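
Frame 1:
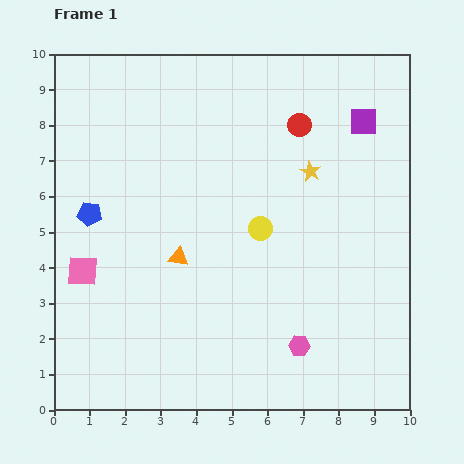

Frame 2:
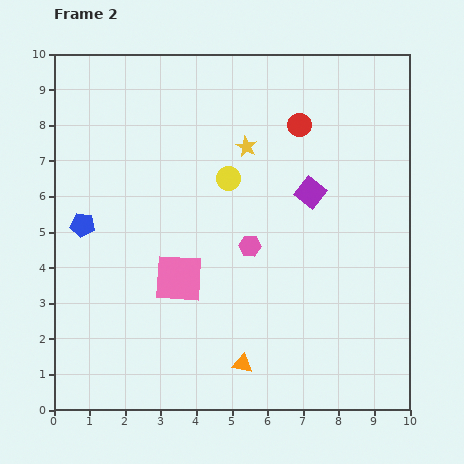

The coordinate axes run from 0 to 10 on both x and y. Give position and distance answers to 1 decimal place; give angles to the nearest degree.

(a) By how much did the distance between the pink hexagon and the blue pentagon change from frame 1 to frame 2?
-2.3

Distance in frame 1: 7.0. Distance in frame 2: 4.7.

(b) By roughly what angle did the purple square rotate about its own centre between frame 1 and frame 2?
37° clockwise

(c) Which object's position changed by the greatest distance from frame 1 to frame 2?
the orange triangle

(moved 3.5; next 3.1)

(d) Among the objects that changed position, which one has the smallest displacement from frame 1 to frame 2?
the blue pentagon

(moved 0.4)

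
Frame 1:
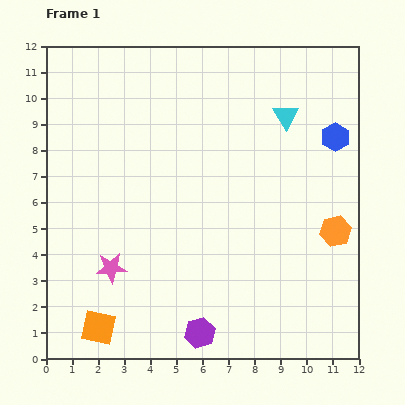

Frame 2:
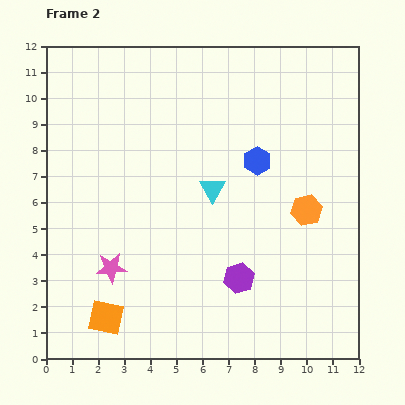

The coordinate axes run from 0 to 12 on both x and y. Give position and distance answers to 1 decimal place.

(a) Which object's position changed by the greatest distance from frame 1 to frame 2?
the cyan triangle

(moved 4.0; next 3.1)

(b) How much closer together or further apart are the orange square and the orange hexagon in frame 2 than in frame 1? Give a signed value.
-1.1

Distance in frame 1: 9.8. Distance in frame 2: 8.7.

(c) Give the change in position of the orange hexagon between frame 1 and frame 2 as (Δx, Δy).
(-1.1, 0.8)

The orange hexagon was at (11.1, 4.9) in frame 1 and (10.0, 5.7) in frame 2.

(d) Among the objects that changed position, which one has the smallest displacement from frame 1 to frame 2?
the orange square

(moved 0.5)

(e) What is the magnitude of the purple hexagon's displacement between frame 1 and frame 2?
2.6

The purple hexagon moved from (5.9, 1.0) to (7.4, 3.1), a distance of √(1.5² + 2.1²) ≈ 2.6.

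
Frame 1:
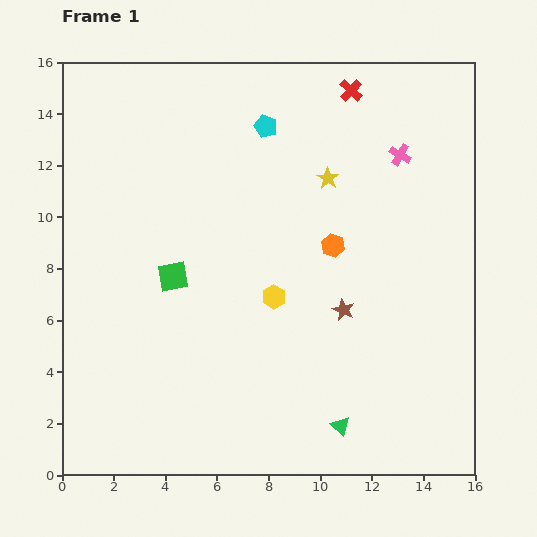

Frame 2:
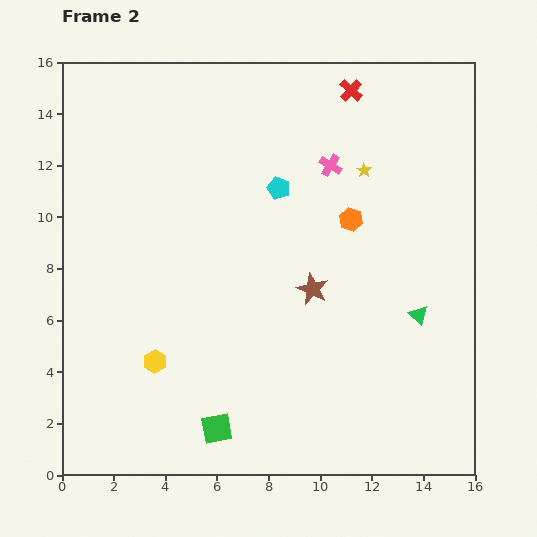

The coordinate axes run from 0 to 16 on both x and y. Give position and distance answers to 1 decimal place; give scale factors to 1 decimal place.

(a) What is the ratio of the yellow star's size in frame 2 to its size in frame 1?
0.7×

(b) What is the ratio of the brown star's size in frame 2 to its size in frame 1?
1.4×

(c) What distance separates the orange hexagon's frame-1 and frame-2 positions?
1.2

The orange hexagon moved from (10.5, 8.9) to (11.2, 9.9), a distance of √(0.7² + 1.0²) ≈ 1.2.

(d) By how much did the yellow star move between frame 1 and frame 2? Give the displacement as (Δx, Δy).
(1.4, 0.3)

The yellow star was at (10.3, 11.5) in frame 1 and (11.7, 11.8) in frame 2.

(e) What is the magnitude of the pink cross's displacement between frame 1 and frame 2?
2.7

The pink cross moved from (13.1, 12.4) to (10.4, 12.0), a distance of √(2.7² + 0.4²) ≈ 2.7.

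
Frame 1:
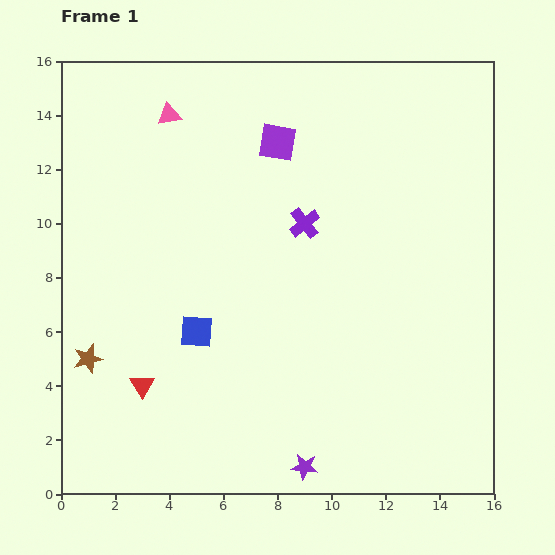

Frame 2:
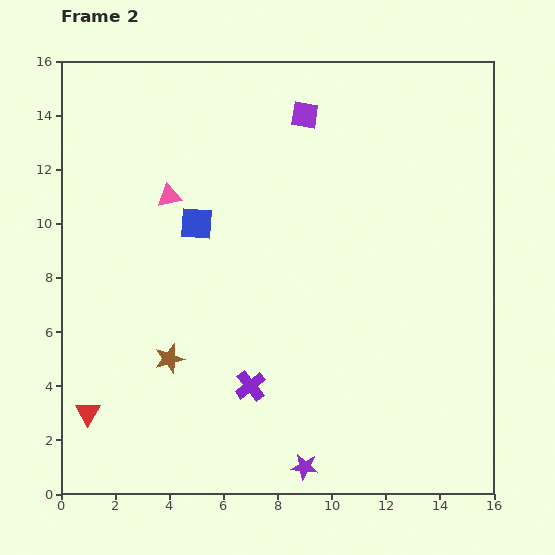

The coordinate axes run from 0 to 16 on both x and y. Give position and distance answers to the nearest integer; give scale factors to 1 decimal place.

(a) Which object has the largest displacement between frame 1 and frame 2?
the purple cross

(moved 6; next 4)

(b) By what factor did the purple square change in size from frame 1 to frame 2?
0.7×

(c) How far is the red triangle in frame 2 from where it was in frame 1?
2

The red triangle moved from (3, 4) to (1, 3), a distance of √(2² + 1²) ≈ 2.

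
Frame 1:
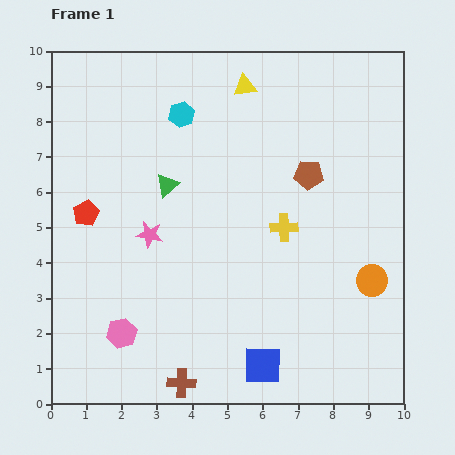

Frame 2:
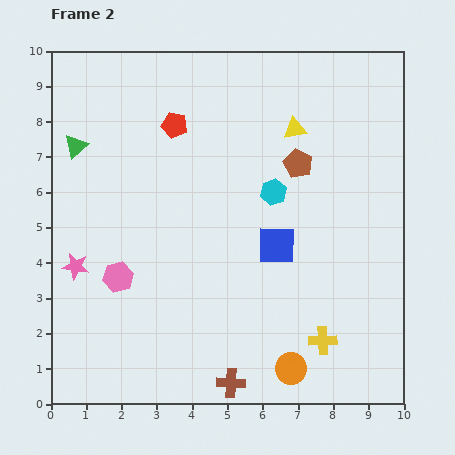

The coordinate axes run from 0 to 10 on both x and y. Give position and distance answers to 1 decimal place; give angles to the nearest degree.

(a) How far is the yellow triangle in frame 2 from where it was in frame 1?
1.8

The yellow triangle moved from (5.5, 9.0) to (6.9, 7.8), a distance of √(1.4² + 1.2²) ≈ 1.8.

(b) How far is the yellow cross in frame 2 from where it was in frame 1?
3.4

The yellow cross moved from (6.6, 5.0) to (7.7, 1.8), a distance of √(1.1² + 3.2²) ≈ 3.4.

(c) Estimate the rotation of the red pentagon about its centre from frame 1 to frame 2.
31° counter-clockwise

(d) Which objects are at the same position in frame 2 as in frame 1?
none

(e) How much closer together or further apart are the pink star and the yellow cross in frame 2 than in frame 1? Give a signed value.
+3.5

Distance in frame 1: 3.8. Distance in frame 2: 7.3.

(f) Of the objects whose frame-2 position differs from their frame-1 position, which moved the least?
the brown pentagon

(moved 0.4)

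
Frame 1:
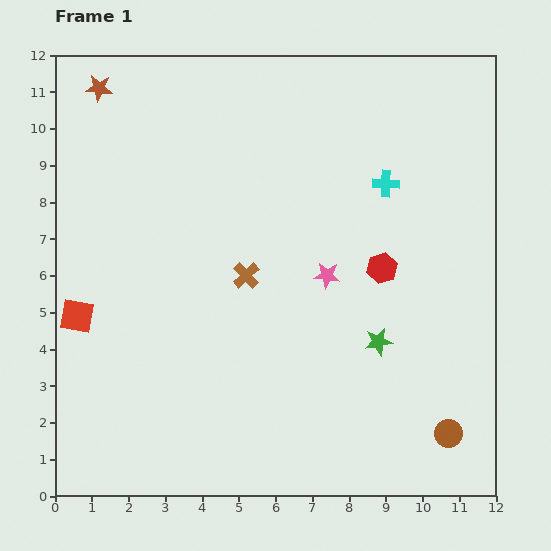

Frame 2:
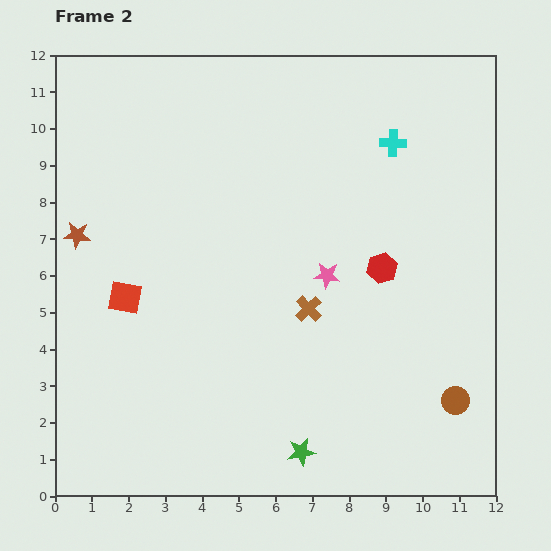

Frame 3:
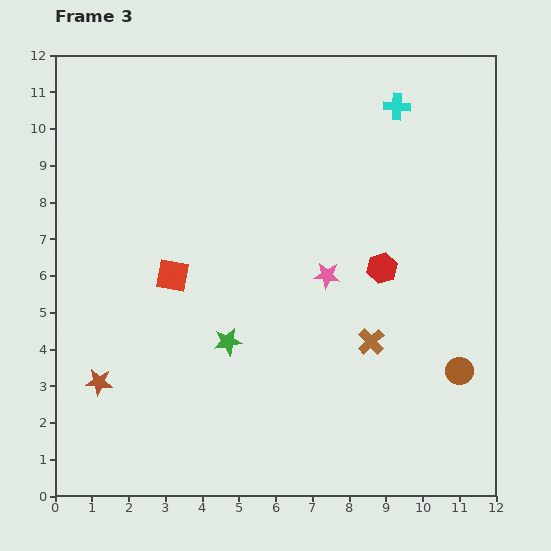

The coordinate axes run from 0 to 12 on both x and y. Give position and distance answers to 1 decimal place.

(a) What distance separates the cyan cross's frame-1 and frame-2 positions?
1.1

The cyan cross moved from (9.0, 8.5) to (9.2, 9.6), a distance of √(0.2² + 1.1²) ≈ 1.1.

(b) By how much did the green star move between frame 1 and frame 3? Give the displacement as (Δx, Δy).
(-4.1, 0.0)

The green star was at (8.8, 4.2) in frame 1 and (4.7, 4.2) in frame 3.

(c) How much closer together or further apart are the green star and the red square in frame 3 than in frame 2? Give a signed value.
-4.1

Distance in frame 2: 6.4. Distance in frame 3: 2.3.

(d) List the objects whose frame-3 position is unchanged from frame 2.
the pink star, the red hexagon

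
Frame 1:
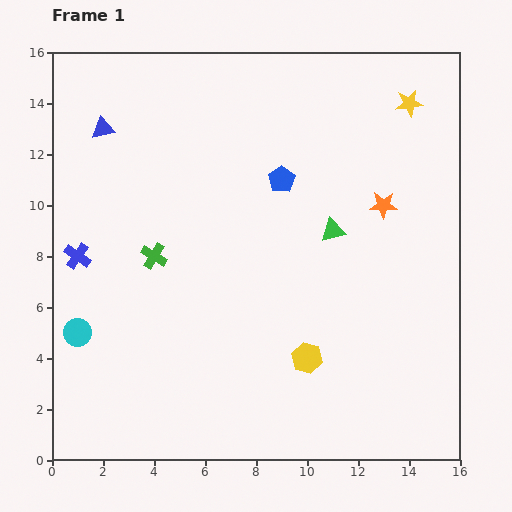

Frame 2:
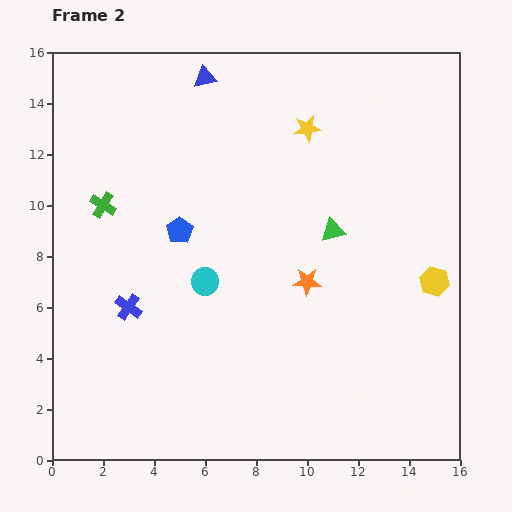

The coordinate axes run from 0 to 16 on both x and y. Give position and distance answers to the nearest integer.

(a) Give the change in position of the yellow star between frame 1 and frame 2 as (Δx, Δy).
(-4, -1)

The yellow star was at (14, 14) in frame 1 and (10, 13) in frame 2.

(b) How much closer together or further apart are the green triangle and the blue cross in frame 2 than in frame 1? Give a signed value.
-1

Distance in frame 1: 10. Distance in frame 2: 9.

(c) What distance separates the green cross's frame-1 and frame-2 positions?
3

The green cross moved from (4, 8) to (2, 10), a distance of √(2² + 2²) ≈ 3.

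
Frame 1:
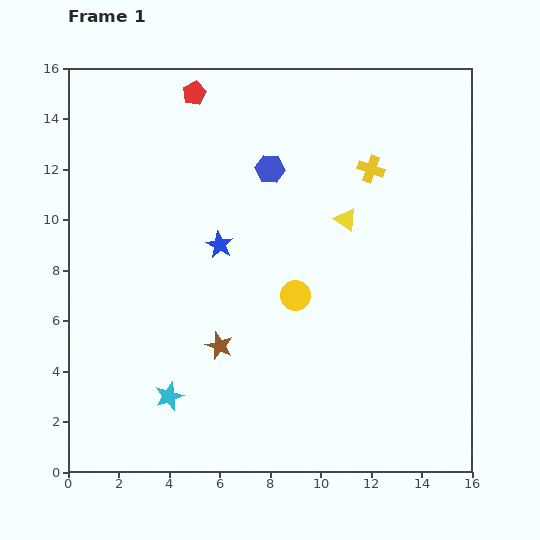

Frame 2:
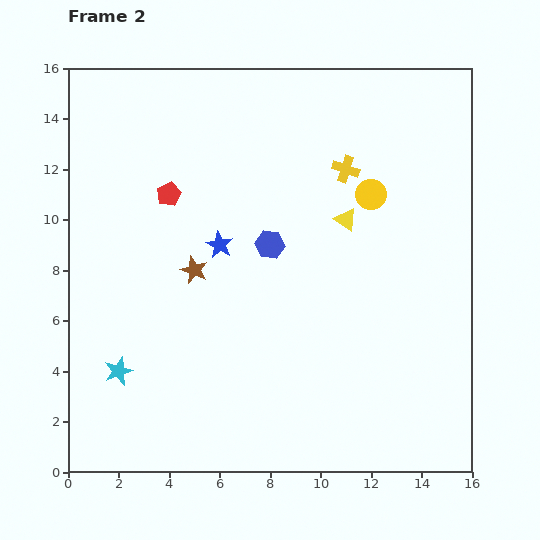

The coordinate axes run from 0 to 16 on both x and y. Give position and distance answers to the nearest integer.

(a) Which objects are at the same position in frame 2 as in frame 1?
the blue star, the yellow triangle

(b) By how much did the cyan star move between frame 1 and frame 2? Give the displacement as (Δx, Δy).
(-2, 1)

The cyan star was at (4, 3) in frame 1 and (2, 4) in frame 2.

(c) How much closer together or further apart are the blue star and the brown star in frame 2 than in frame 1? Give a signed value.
-3

Distance in frame 1: 4. Distance in frame 2: 1.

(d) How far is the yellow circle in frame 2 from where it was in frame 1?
5

The yellow circle moved from (9, 7) to (12, 11), a distance of √(3² + 4²) ≈ 5.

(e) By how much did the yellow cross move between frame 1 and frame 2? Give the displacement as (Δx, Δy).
(-1, 0)

The yellow cross was at (12, 12) in frame 1 and (11, 12) in frame 2.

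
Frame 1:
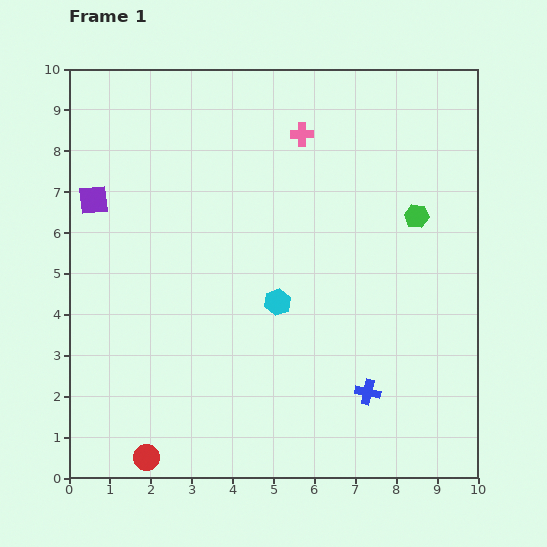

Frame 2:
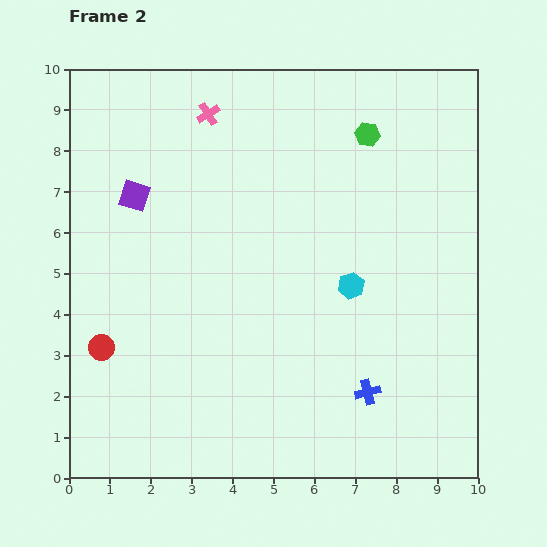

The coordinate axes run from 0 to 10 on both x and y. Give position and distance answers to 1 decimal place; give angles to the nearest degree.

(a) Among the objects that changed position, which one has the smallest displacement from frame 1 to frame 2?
the purple square

(moved 1.0)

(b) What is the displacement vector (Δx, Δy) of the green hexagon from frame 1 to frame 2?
(-1.2, 2.0)

The green hexagon was at (8.5, 6.4) in frame 1 and (7.3, 8.4) in frame 2.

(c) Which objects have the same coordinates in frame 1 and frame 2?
the blue cross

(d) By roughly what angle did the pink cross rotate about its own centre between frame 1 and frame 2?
31° counter-clockwise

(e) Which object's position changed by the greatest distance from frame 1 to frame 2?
the red circle

(moved 2.9; next 2.4)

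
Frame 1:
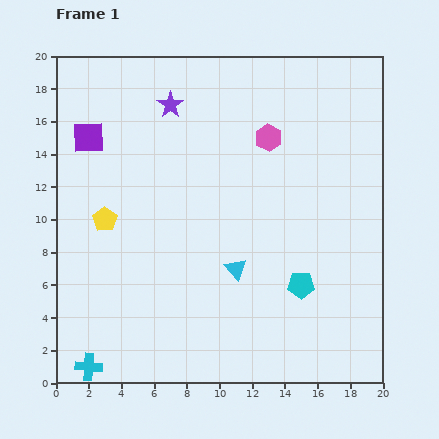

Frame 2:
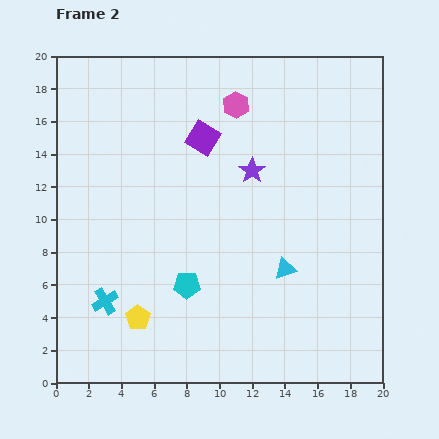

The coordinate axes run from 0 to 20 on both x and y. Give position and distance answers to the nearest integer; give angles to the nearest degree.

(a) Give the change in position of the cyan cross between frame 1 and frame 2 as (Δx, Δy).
(1, 4)

The cyan cross was at (2, 1) in frame 1 and (3, 5) in frame 2.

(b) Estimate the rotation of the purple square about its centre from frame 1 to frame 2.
33° clockwise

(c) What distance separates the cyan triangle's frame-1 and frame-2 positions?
3

The cyan triangle moved from (11, 7) to (14, 7), a distance of √(3² + 0²) ≈ 3.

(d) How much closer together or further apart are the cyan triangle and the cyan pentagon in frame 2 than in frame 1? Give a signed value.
+2

Distance in frame 1: 4. Distance in frame 2: 6.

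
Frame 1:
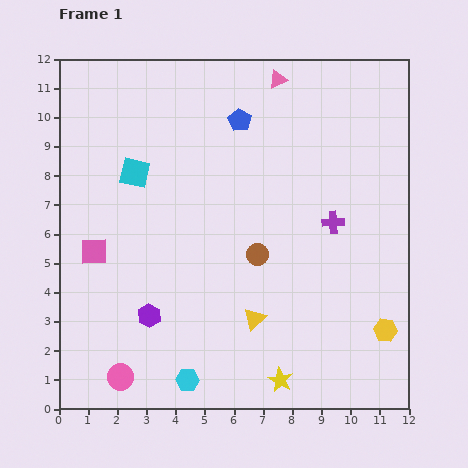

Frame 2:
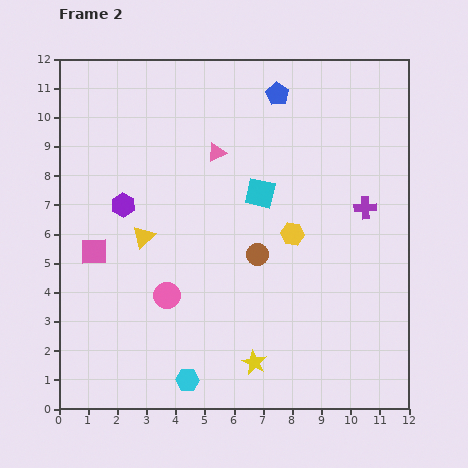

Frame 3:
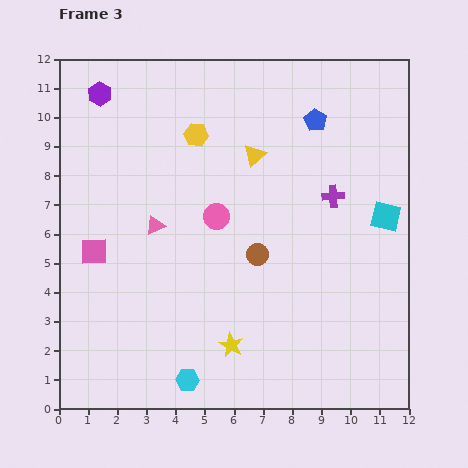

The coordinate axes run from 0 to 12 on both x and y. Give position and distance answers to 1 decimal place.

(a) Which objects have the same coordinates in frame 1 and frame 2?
the cyan hexagon, the brown circle, the pink square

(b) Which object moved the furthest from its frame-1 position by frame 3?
the yellow hexagon

(moved 9.3; next 8.7)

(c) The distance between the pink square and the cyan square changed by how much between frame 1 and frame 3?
+7.1

Distance in frame 1: 3.0. Distance in frame 3: 10.1.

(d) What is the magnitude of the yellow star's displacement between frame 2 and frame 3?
1.0

The yellow star moved from (6.7, 1.6) to (5.9, 2.2), a distance of √(0.8² + 0.6²) ≈ 1.0.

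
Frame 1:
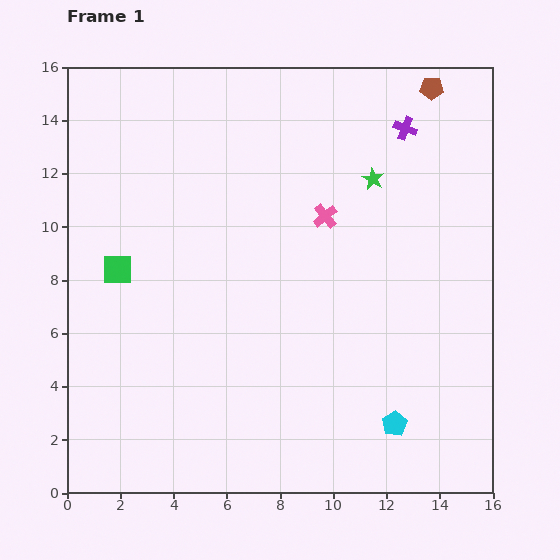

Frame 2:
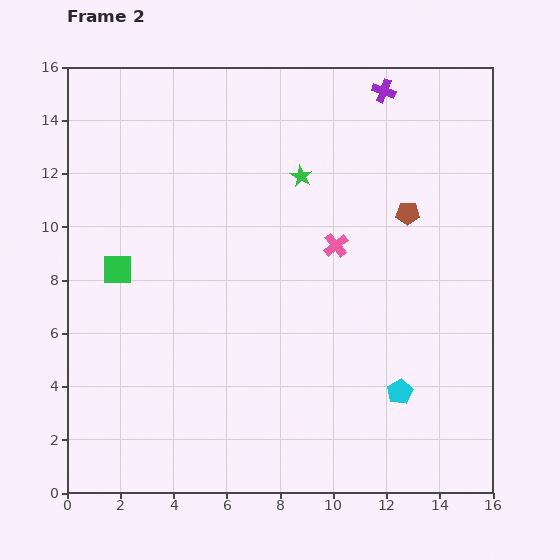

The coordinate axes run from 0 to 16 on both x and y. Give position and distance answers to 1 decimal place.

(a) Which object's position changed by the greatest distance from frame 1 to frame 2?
the brown pentagon

(moved 4.8; next 2.7)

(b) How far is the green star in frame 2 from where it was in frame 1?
2.7

The green star moved from (11.5, 11.8) to (8.8, 11.9), a distance of √(2.7² + 0.1²) ≈ 2.7.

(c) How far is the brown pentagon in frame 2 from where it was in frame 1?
4.8

The brown pentagon moved from (13.7, 15.2) to (12.8, 10.5), a distance of √(0.9² + 4.7²) ≈ 4.8.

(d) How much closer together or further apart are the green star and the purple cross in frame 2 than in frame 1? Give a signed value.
+2.3

Distance in frame 1: 2.2. Distance in frame 2: 4.5.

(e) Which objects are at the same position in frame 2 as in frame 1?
the green square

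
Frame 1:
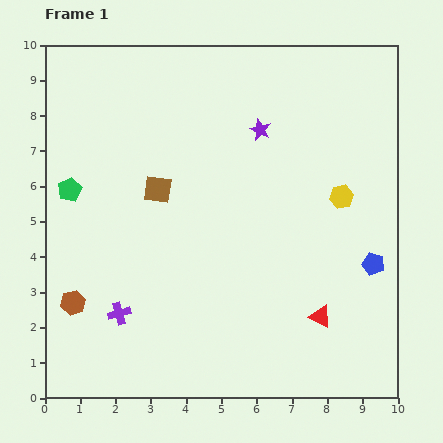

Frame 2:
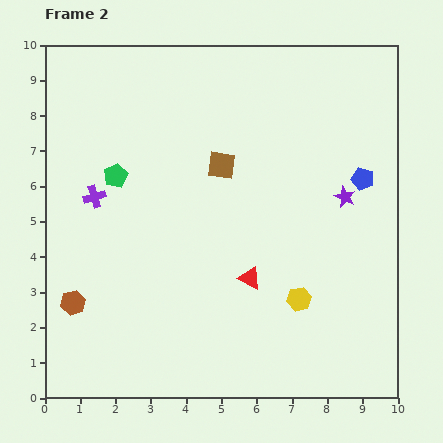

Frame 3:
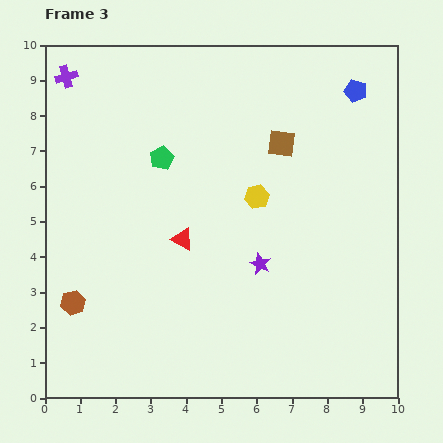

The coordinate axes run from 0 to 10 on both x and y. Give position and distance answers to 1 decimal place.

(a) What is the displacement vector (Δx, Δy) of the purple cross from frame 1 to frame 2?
(-0.7, 3.3)

The purple cross was at (2.1, 2.4) in frame 1 and (1.4, 5.7) in frame 2.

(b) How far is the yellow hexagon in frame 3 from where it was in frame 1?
2.4

The yellow hexagon moved from (8.4, 5.7) to (6.0, 5.7), a distance of √(2.4² + 0.0²) ≈ 2.4.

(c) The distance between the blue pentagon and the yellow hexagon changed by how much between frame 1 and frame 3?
+2.0

Distance in frame 1: 2.1. Distance in frame 3: 4.1.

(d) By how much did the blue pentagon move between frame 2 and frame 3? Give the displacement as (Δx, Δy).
(-0.2, 2.5)

The blue pentagon was at (9.0, 6.2) in frame 2 and (8.8, 8.7) in frame 3.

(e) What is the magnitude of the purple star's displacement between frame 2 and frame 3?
3.1

The purple star moved from (8.5, 5.7) to (6.1, 3.8), a distance of √(2.4² + 1.9²) ≈ 3.1.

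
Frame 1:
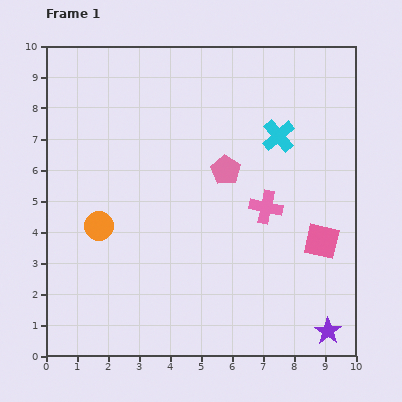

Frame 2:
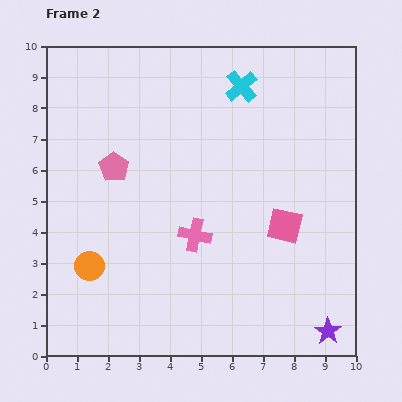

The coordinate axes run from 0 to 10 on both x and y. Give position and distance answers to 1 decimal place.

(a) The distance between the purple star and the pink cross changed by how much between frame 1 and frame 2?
+0.8

Distance in frame 1: 4.5. Distance in frame 2: 5.3.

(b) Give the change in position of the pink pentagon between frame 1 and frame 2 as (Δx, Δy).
(-3.6, 0.1)

The pink pentagon was at (5.8, 6.0) in frame 1 and (2.2, 6.1) in frame 2.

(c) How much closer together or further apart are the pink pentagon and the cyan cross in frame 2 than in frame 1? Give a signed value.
+2.9

Distance in frame 1: 2.0. Distance in frame 2: 4.9.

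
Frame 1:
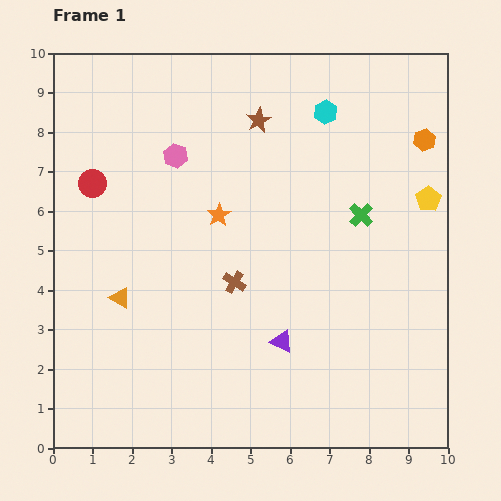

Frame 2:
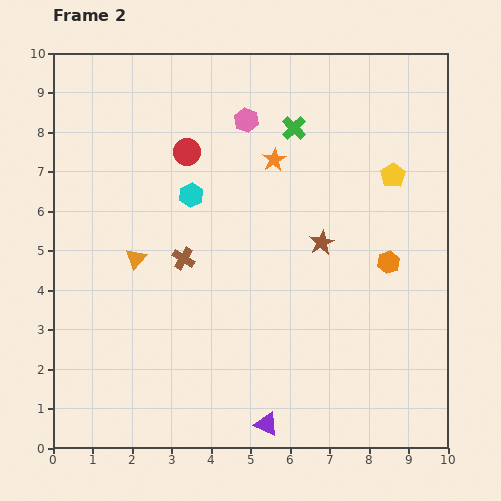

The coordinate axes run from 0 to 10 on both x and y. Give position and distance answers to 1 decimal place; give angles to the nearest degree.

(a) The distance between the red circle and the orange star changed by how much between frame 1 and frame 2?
-1.1

Distance in frame 1: 3.3. Distance in frame 2: 2.2.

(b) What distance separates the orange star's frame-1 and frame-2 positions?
2.0

The orange star moved from (4.2, 5.9) to (5.6, 7.3), a distance of √(1.4² + 1.4²) ≈ 2.0.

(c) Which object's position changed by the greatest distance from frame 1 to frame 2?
the cyan hexagon

(moved 4.0; next 3.5)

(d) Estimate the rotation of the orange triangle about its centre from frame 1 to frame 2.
43° clockwise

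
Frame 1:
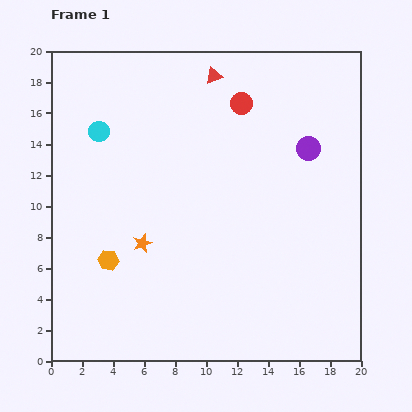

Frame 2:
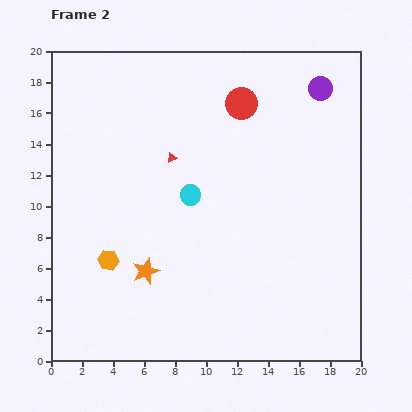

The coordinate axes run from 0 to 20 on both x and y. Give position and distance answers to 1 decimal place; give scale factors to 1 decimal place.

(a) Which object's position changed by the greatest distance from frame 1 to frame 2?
the cyan circle

(moved 7.2; next 5.9)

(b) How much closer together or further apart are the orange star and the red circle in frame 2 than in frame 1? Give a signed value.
+1.5

Distance in frame 1: 11.0. Distance in frame 2: 12.5.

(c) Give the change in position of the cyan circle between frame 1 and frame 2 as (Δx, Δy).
(5.9, -4.1)

The cyan circle was at (3.1, 14.8) in frame 1 and (9.0, 10.7) in frame 2.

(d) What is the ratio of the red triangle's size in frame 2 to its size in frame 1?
0.6×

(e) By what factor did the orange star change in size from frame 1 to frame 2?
1.4×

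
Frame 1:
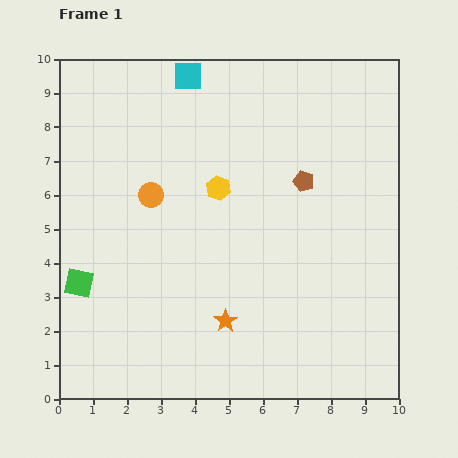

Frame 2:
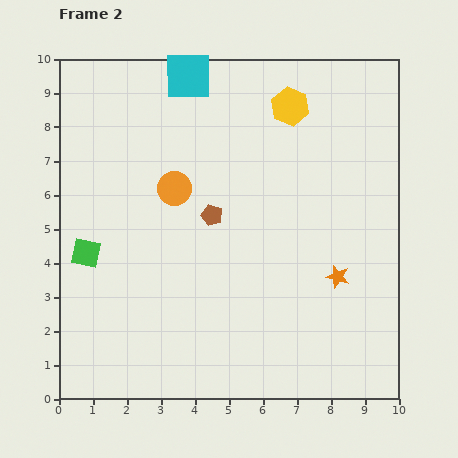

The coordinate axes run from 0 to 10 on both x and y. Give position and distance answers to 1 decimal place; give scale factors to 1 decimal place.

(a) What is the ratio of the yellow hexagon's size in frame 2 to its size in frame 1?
1.5×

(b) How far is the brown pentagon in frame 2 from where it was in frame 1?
2.9

The brown pentagon moved from (7.2, 6.4) to (4.5, 5.4), a distance of √(2.7² + 1.0²) ≈ 2.9.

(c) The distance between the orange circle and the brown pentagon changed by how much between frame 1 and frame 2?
-3.1

Distance in frame 1: 4.5. Distance in frame 2: 1.4.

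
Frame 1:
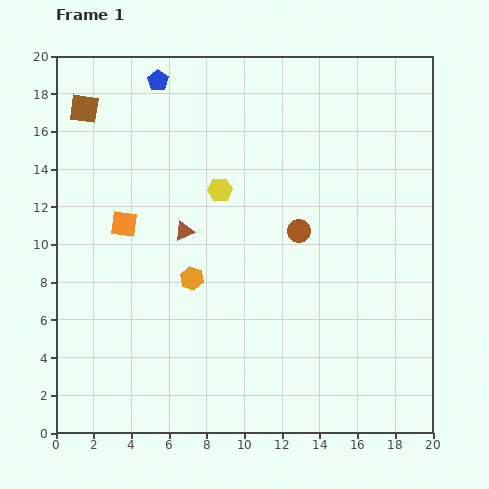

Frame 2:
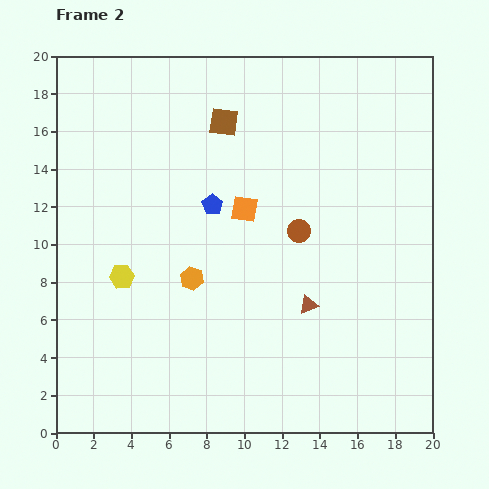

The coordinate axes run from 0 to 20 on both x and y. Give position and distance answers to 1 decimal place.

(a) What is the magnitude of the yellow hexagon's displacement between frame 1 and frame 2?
6.9

The yellow hexagon moved from (8.7, 12.9) to (3.5, 8.3), a distance of √(5.2² + 4.6²) ≈ 6.9.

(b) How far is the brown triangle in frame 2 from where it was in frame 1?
7.7

The brown triangle moved from (6.8, 10.7) to (13.4, 6.8), a distance of √(6.6² + 3.9²) ≈ 7.7.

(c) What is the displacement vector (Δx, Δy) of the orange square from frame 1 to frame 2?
(6.4, 0.8)

The orange square was at (3.6, 11.1) in frame 1 and (10.0, 11.9) in frame 2.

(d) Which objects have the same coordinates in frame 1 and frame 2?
the brown circle, the orange hexagon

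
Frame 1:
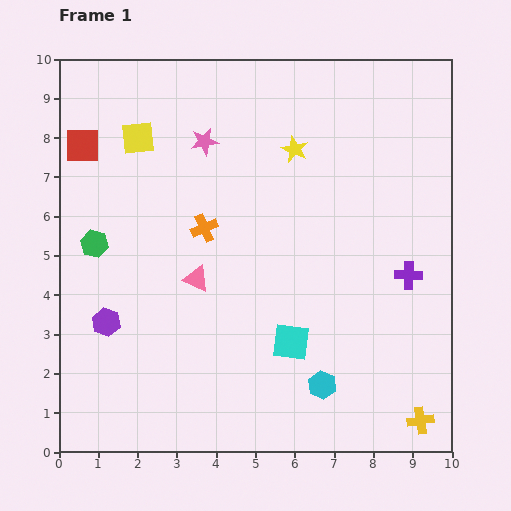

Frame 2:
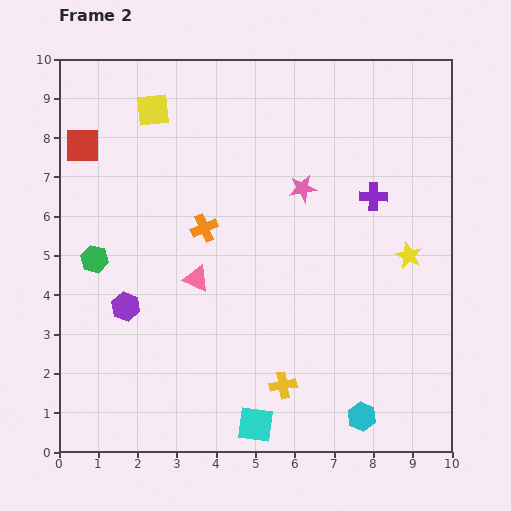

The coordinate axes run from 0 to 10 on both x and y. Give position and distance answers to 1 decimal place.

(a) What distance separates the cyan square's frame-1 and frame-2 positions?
2.3

The cyan square moved from (5.9, 2.8) to (5.0, 0.7), a distance of √(0.9² + 2.1²) ≈ 2.3.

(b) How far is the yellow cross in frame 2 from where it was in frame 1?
3.6

The yellow cross moved from (9.2, 0.8) to (5.7, 1.7), a distance of √(3.5² + 0.9²) ≈ 3.6.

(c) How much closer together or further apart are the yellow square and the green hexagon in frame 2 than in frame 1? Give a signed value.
+1.2

Distance in frame 1: 2.9. Distance in frame 2: 4.1.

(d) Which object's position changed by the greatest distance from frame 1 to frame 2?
the yellow star

(moved 4.0; next 3.6)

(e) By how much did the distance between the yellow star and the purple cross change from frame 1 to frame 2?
-2.6

Distance in frame 1: 4.3. Distance in frame 2: 1.7.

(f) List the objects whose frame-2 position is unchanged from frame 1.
the orange cross, the red square, the pink triangle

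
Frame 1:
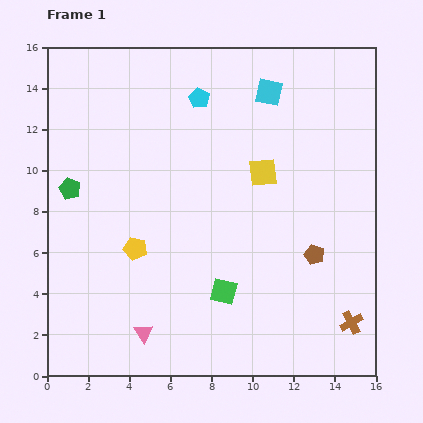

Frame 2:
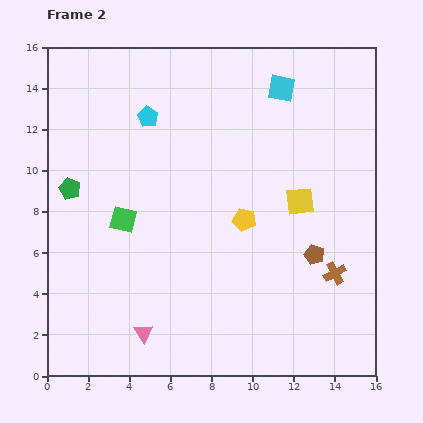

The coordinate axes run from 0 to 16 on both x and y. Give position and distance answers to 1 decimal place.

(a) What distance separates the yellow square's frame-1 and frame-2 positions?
2.3

The yellow square moved from (10.5, 9.9) to (12.3, 8.5), a distance of √(1.8² + 1.4²) ≈ 2.3.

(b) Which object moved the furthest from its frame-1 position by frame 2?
the green square

(moved 6.0; next 5.5)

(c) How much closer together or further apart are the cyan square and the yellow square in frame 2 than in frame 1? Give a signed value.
+1.7

Distance in frame 1: 3.9. Distance in frame 2: 5.6.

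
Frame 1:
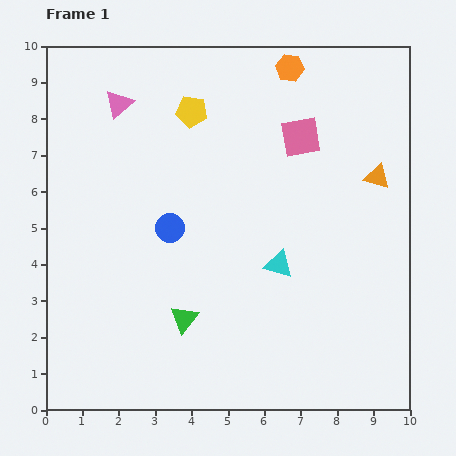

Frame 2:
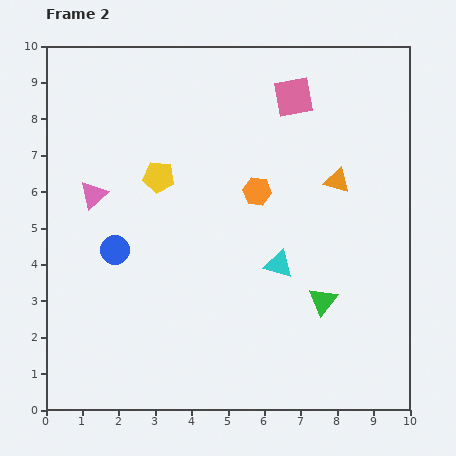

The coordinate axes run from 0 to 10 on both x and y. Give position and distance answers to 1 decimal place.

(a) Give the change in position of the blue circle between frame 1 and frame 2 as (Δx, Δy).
(-1.5, -0.6)

The blue circle was at (3.4, 5.0) in frame 1 and (1.9, 4.4) in frame 2.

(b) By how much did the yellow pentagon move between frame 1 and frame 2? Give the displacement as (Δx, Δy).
(-0.9, -1.8)

The yellow pentagon was at (4.0, 8.2) in frame 1 and (3.1, 6.4) in frame 2.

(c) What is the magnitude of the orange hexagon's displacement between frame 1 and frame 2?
3.5

The orange hexagon moved from (6.7, 9.4) to (5.8, 6.0), a distance of √(0.9² + 3.4²) ≈ 3.5.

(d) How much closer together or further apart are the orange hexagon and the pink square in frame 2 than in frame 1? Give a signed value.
+0.9

Distance in frame 1: 1.9. Distance in frame 2: 2.8.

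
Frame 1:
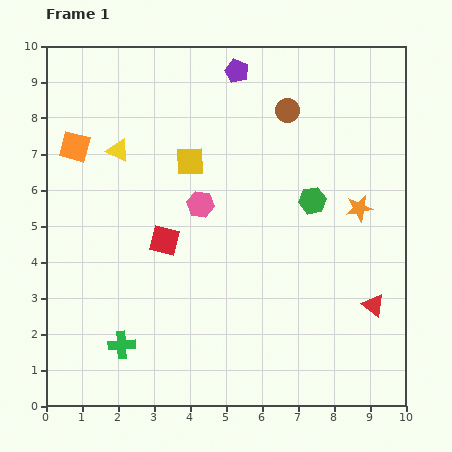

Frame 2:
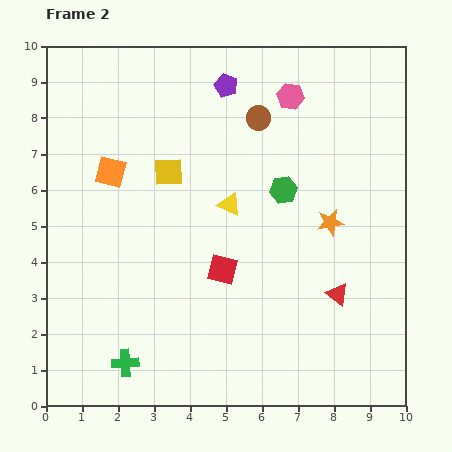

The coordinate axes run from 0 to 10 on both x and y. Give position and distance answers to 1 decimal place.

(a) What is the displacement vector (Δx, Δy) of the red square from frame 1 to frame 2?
(1.6, -0.8)

The red square was at (3.3, 4.6) in frame 1 and (4.9, 3.8) in frame 2.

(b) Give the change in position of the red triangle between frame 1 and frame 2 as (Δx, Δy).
(-1.0, 0.3)

The red triangle was at (9.1, 2.8) in frame 1 and (8.1, 3.1) in frame 2.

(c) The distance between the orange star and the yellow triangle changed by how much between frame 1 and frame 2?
-4.1

Distance in frame 1: 6.9. Distance in frame 2: 2.8.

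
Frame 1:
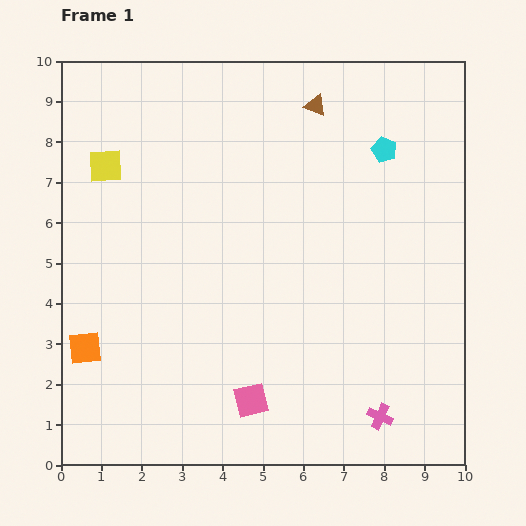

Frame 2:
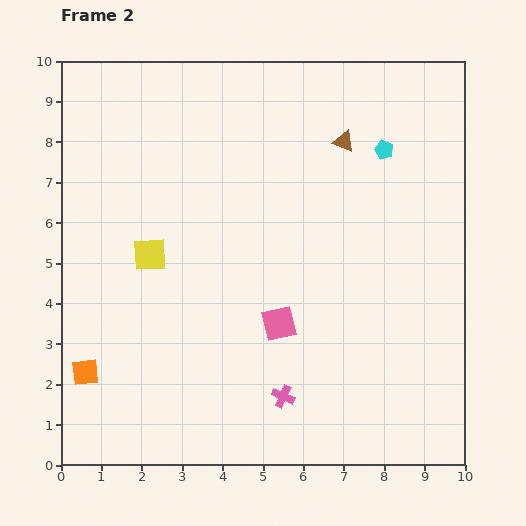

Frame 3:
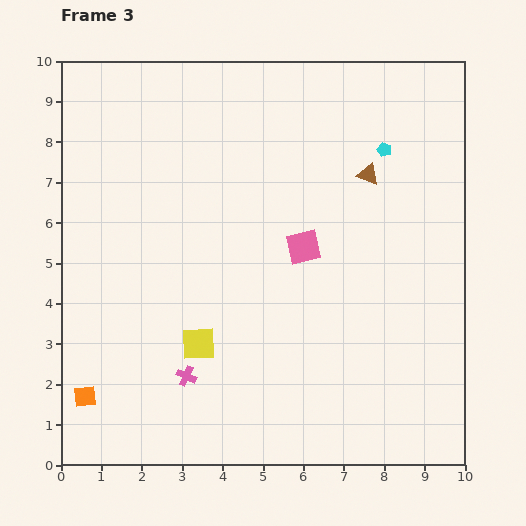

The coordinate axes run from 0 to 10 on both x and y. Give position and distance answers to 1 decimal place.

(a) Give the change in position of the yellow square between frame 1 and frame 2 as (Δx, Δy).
(1.1, -2.2)

The yellow square was at (1.1, 7.4) in frame 1 and (2.2, 5.2) in frame 2.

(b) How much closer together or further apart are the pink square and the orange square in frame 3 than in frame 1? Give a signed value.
+2.2

Distance in frame 1: 4.3. Distance in frame 3: 6.5.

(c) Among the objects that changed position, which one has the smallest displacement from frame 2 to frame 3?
the orange square

(moved 0.6)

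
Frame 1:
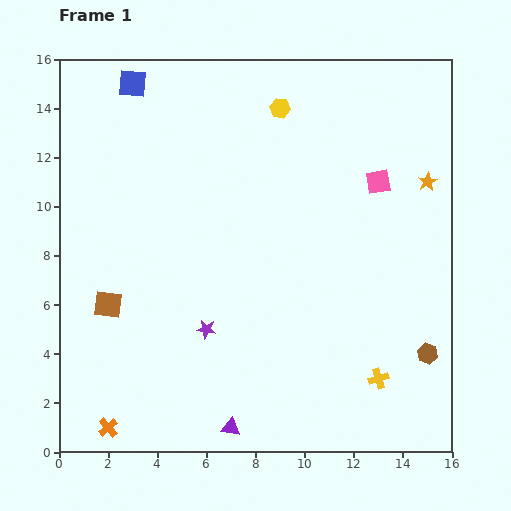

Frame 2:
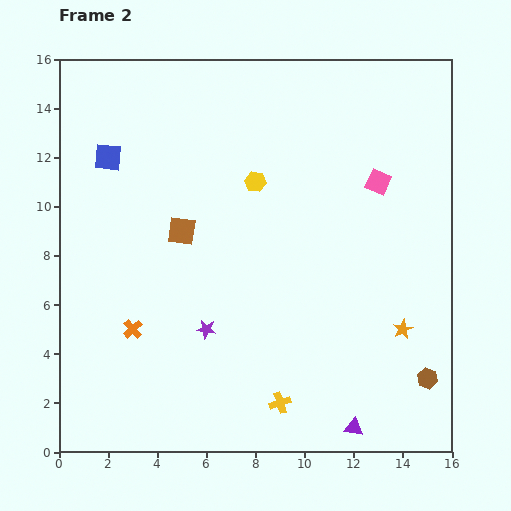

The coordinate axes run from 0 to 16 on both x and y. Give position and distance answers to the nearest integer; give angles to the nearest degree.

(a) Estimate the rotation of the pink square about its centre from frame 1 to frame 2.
34° clockwise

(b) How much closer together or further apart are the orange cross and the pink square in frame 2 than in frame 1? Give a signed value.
-3

Distance in frame 1: 15. Distance in frame 2: 12.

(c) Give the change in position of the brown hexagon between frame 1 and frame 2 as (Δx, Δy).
(0, -1)

The brown hexagon was at (15, 4) in frame 1 and (15, 3) in frame 2.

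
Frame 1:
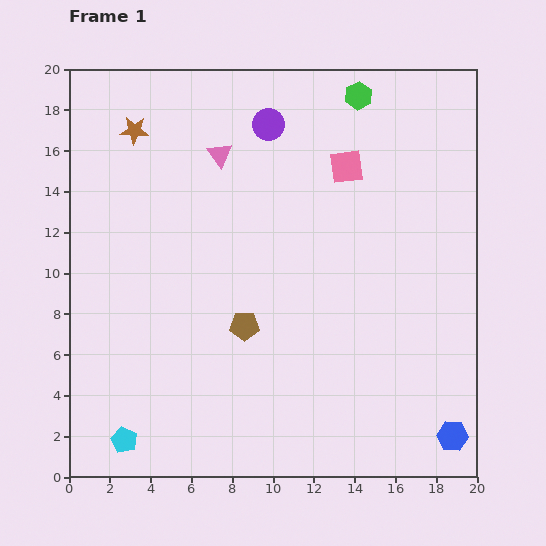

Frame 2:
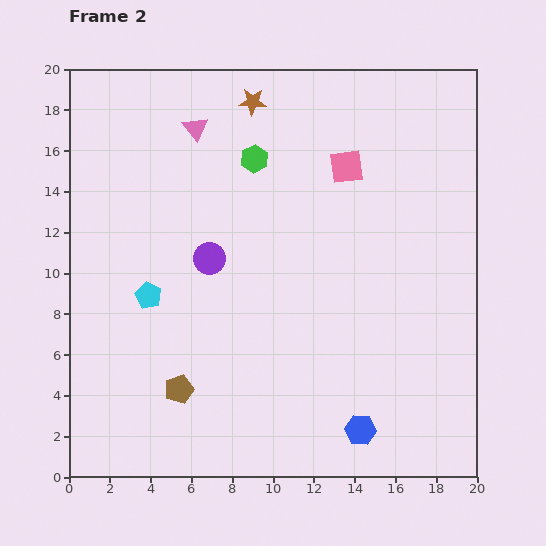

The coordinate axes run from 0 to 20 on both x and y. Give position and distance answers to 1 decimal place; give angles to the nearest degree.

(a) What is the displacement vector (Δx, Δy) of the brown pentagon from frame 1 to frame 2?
(-3.2, -3.1)

The brown pentagon was at (8.6, 7.4) in frame 1 and (5.4, 4.3) in frame 2.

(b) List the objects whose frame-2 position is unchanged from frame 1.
the pink square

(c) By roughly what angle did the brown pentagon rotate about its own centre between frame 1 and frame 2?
19° counter-clockwise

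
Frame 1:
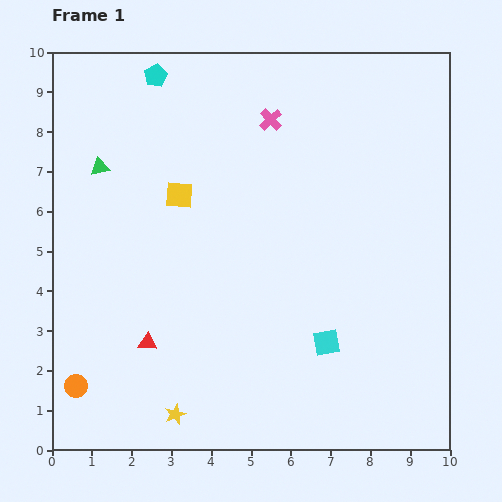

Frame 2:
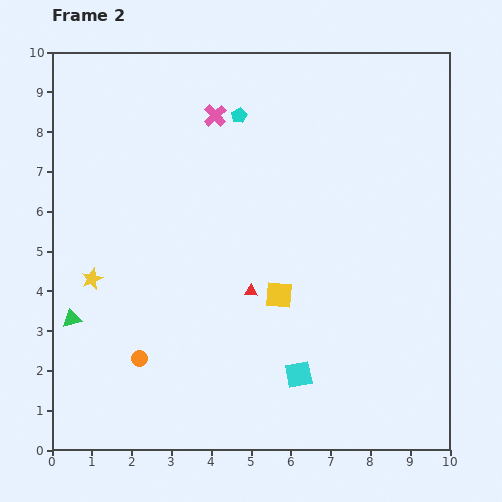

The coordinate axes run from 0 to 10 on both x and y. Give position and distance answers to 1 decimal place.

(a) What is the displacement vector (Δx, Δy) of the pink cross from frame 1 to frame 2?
(-1.4, 0.1)

The pink cross was at (5.5, 8.3) in frame 1 and (4.1, 8.4) in frame 2.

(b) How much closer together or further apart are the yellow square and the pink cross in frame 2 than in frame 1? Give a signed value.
+1.8

Distance in frame 1: 3.0. Distance in frame 2: 4.8.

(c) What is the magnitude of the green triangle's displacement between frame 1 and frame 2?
3.9

The green triangle moved from (1.2, 7.1) to (0.5, 3.3), a distance of √(0.7² + 3.8²) ≈ 3.9.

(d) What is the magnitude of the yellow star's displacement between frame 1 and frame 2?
4.0

The yellow star moved from (3.1, 0.9) to (1.0, 4.3), a distance of √(2.1² + 3.4²) ≈ 4.0.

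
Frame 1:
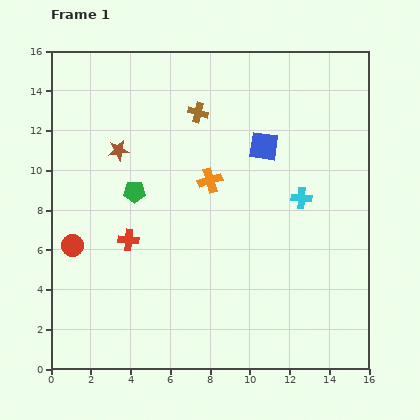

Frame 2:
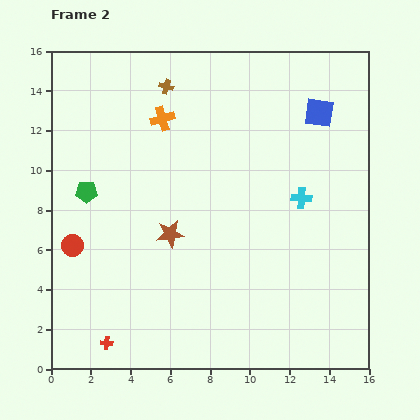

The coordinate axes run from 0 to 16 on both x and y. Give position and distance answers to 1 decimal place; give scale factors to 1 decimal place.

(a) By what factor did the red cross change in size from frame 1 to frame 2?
0.6×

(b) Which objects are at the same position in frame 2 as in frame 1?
the cyan cross, the red circle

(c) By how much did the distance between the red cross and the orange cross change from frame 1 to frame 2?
+6.5

Distance in frame 1: 5.1. Distance in frame 2: 11.6.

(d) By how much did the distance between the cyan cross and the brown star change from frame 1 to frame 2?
-2.7

Distance in frame 1: 9.5. Distance in frame 2: 6.8.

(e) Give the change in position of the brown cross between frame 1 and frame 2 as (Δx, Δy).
(-1.6, 1.3)

The brown cross was at (7.4, 12.9) in frame 1 and (5.8, 14.2) in frame 2.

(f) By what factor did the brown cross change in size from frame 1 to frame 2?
0.7×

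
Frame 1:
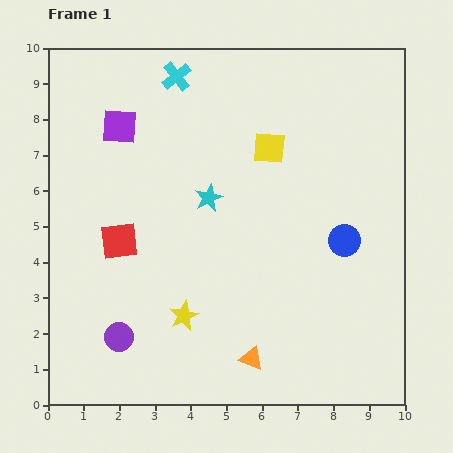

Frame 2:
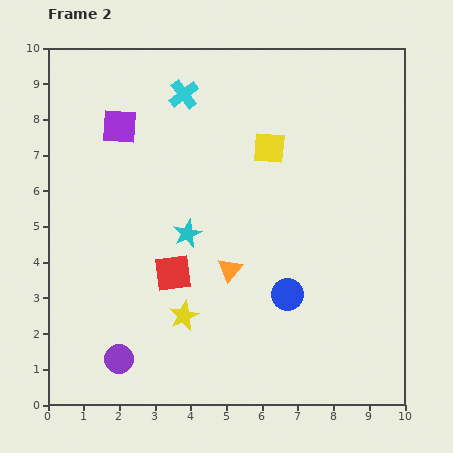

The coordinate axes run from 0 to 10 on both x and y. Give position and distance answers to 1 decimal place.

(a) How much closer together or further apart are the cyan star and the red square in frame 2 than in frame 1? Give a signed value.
-1.6

Distance in frame 1: 2.8. Distance in frame 2: 1.2.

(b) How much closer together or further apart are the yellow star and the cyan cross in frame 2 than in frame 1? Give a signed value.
-0.5

Distance in frame 1: 6.7. Distance in frame 2: 6.2.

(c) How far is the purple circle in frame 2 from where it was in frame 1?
0.6

The purple circle moved from (2.0, 1.9) to (2.0, 1.3), a distance of √(0.0² + 0.6²) ≈ 0.6.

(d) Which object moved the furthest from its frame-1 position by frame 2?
the orange triangle

(moved 2.6; next 2.2)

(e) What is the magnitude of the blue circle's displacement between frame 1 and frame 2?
2.2

The blue circle moved from (8.3, 4.6) to (6.7, 3.1), a distance of √(1.6² + 1.5²) ≈ 2.2.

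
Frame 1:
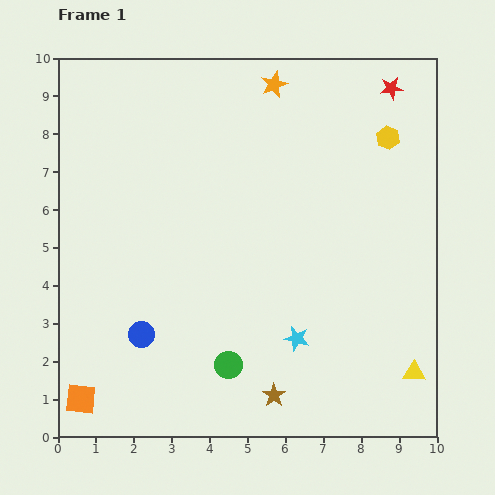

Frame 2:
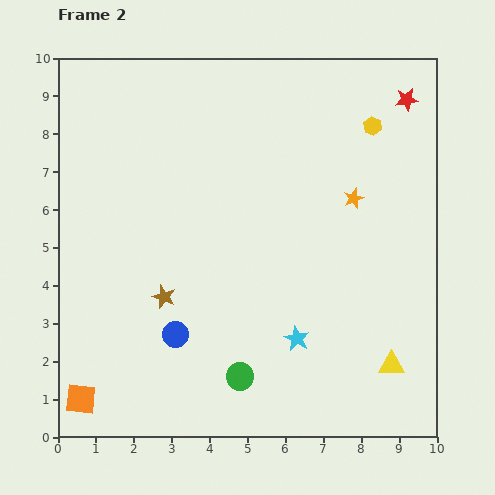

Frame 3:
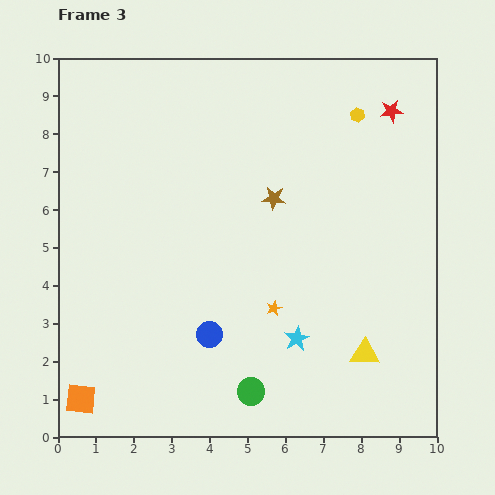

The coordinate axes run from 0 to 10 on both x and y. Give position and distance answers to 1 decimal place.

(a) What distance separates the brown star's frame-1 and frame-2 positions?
3.9

The brown star moved from (5.7, 1.1) to (2.8, 3.7), a distance of √(2.9² + 2.6²) ≈ 3.9.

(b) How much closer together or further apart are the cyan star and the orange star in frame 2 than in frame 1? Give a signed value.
-2.7

Distance in frame 1: 6.7. Distance in frame 2: 4.0.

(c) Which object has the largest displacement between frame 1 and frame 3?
the orange star

(moved 5.9; next 5.2)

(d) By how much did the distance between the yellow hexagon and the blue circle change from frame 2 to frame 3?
-0.6

Distance in frame 2: 7.6. Distance in frame 3: 7.0.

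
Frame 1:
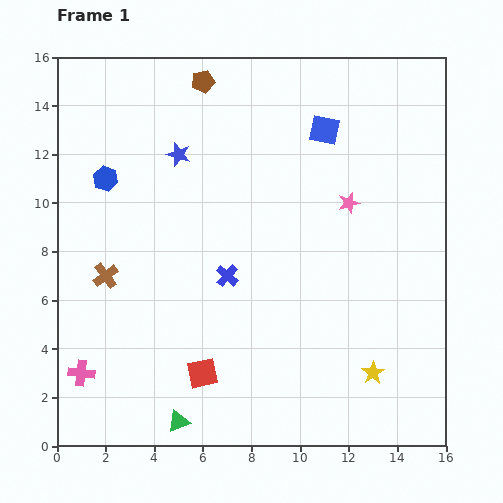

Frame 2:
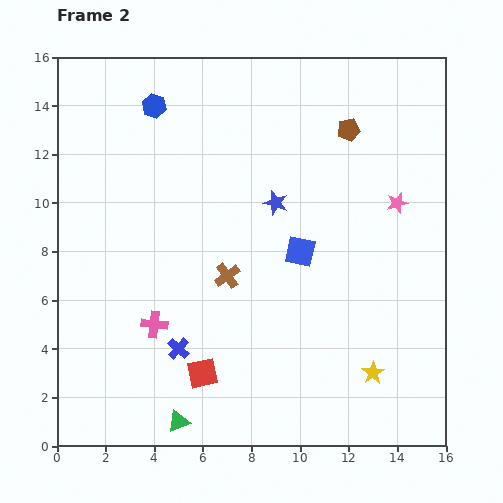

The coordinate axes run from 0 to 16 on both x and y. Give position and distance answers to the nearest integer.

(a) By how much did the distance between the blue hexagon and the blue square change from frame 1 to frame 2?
-1

Distance in frame 1: 9. Distance in frame 2: 8.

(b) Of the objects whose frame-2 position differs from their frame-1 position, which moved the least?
the pink star

(moved 2)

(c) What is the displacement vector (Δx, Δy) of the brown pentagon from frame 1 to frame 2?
(6, -2)

The brown pentagon was at (6, 15) in frame 1 and (12, 13) in frame 2.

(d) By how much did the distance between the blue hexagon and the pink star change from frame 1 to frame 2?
+1

Distance in frame 1: 10. Distance in frame 2: 11.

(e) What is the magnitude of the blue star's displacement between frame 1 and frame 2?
4

The blue star moved from (5, 12) to (9, 10), a distance of √(4² + 2²) ≈ 4.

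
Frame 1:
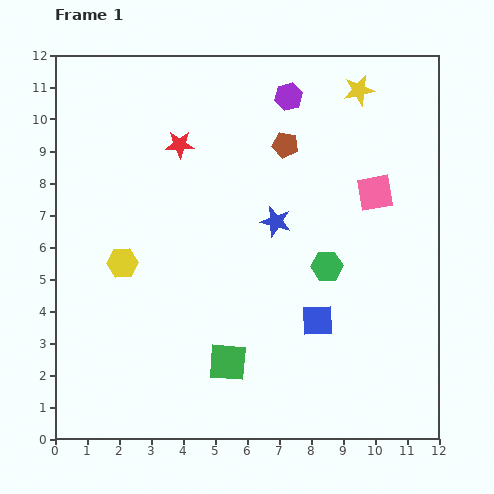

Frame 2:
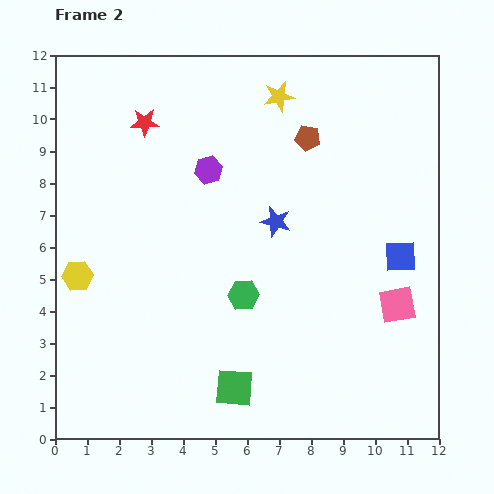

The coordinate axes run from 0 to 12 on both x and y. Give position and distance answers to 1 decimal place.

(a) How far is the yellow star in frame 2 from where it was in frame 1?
2.5

The yellow star moved from (9.5, 10.9) to (7.0, 10.7), a distance of √(2.5² + 0.2²) ≈ 2.5.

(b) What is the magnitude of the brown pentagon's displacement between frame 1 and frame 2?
0.7

The brown pentagon moved from (7.2, 9.2) to (7.9, 9.4), a distance of √(0.7² + 0.2²) ≈ 0.7.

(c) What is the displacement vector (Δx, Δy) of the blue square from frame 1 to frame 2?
(2.6, 2.0)

The blue square was at (8.2, 3.7) in frame 1 and (10.8, 5.7) in frame 2.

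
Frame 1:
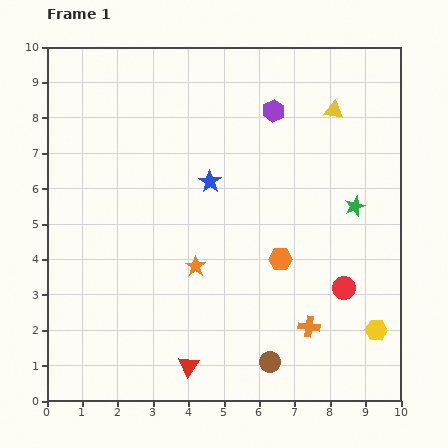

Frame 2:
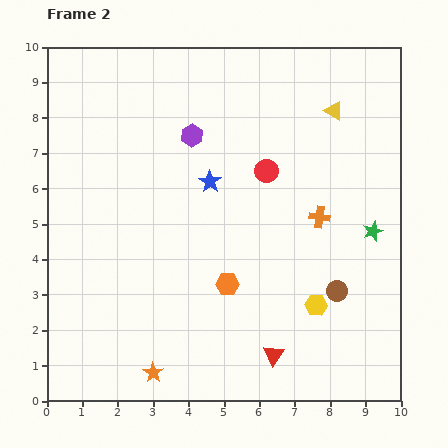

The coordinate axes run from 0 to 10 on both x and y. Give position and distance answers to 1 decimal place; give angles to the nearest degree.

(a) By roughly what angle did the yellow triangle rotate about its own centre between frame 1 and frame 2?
22° clockwise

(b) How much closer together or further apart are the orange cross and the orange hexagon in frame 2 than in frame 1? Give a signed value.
+1.1

Distance in frame 1: 2.1. Distance in frame 2: 3.2.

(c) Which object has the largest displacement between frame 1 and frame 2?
the red circle

(moved 4.0; next 3.2)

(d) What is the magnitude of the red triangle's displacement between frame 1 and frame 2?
2.4

The red triangle moved from (4.0, 1.0) to (6.4, 1.3), a distance of √(2.4² + 0.3²) ≈ 2.4.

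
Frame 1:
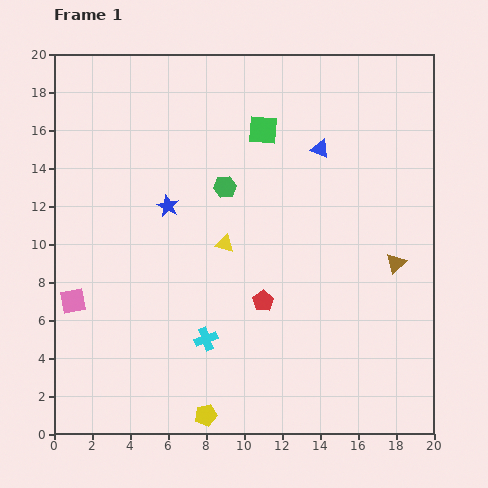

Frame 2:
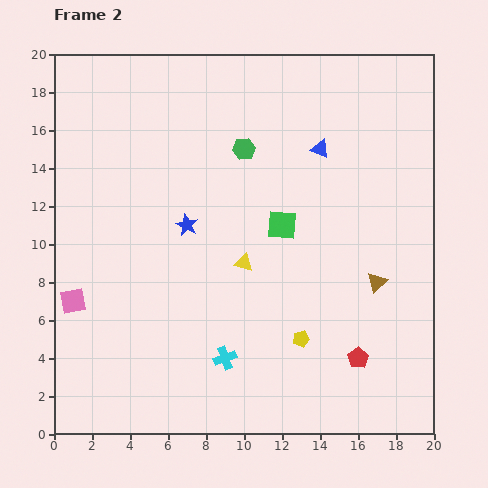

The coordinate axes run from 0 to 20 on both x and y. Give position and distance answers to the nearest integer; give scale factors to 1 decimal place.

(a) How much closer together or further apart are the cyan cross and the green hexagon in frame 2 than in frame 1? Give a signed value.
+3

Distance in frame 1: 8. Distance in frame 2: 11.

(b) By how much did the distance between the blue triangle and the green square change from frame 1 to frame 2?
+1

Distance in frame 1: 3. Distance in frame 2: 4.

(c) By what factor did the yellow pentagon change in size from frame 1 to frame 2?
0.8×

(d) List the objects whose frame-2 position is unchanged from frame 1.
the pink square, the blue triangle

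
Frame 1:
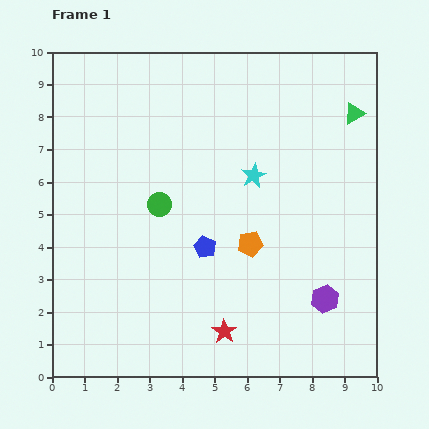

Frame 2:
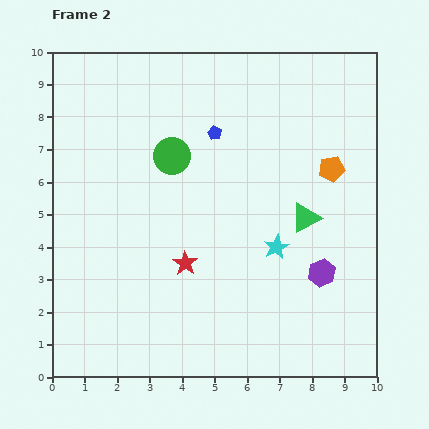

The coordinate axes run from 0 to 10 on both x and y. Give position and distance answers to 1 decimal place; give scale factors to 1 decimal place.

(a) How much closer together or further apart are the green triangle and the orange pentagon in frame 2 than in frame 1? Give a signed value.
-3.4

Distance in frame 1: 5.1. Distance in frame 2: 1.7.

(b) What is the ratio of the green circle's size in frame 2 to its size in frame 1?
1.5×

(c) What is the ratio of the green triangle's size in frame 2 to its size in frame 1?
1.4×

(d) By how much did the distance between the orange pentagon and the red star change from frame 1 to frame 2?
+2.6

Distance in frame 1: 2.8. Distance in frame 2: 5.4.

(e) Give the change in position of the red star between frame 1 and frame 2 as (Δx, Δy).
(-1.2, 2.1)

The red star was at (5.3, 1.4) in frame 1 and (4.1, 3.5) in frame 2.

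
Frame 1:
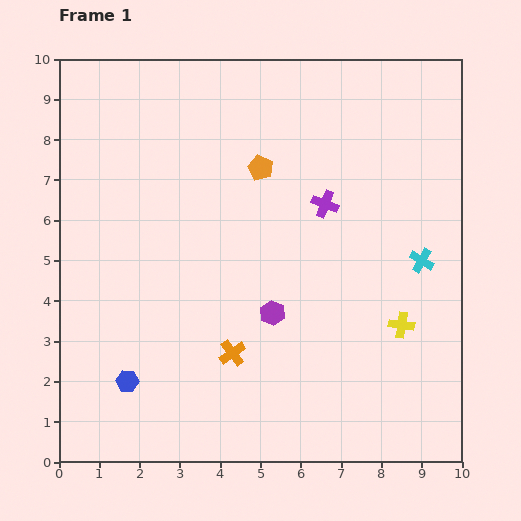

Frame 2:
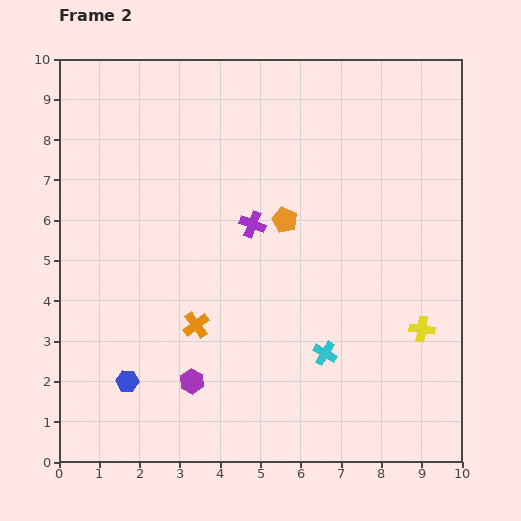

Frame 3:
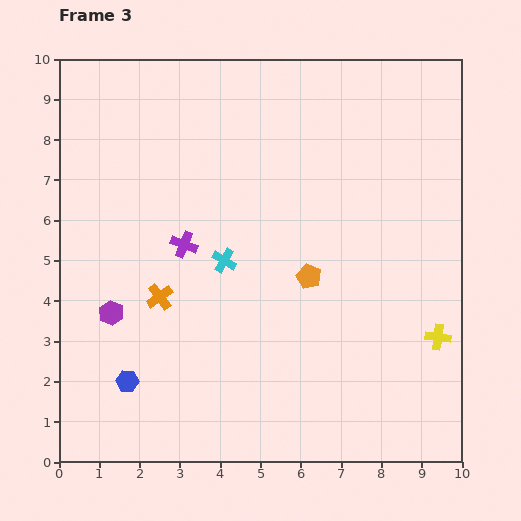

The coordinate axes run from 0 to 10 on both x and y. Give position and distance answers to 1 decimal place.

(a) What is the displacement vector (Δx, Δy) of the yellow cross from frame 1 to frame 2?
(0.5, -0.1)

The yellow cross was at (8.5, 3.4) in frame 1 and (9.0, 3.3) in frame 2.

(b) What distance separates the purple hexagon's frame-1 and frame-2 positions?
2.6

The purple hexagon moved from (5.3, 3.7) to (3.3, 2.0), a distance of √(2.0² + 1.7²) ≈ 2.6.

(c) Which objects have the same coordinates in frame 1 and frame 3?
the blue hexagon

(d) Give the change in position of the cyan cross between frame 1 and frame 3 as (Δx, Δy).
(-4.9, 0.0)

The cyan cross was at (9.0, 5.0) in frame 1 and (4.1, 5.0) in frame 3.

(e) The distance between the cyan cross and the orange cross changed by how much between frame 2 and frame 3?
-1.5

Distance in frame 2: 3.3. Distance in frame 3: 1.8.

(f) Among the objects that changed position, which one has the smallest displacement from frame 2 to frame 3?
the yellow cross

(moved 0.4)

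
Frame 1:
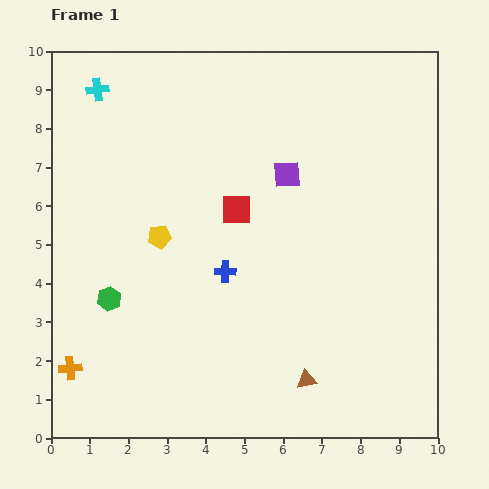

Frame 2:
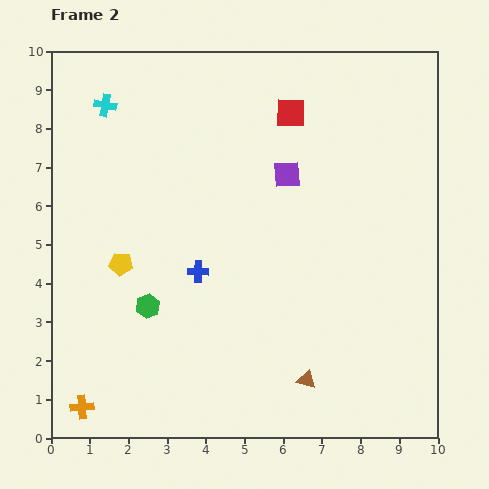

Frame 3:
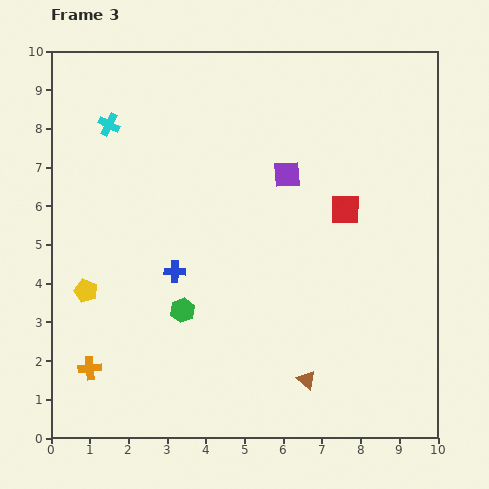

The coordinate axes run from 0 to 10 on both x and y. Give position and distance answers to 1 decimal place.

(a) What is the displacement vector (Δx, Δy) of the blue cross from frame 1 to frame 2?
(-0.7, 0.0)

The blue cross was at (4.5, 4.3) in frame 1 and (3.8, 4.3) in frame 2.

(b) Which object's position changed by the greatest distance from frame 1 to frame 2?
the red square

(moved 2.9; next 1.2)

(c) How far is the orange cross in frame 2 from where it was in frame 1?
1.0

The orange cross moved from (0.5, 1.8) to (0.8, 0.8), a distance of √(0.3² + 1.0²) ≈ 1.0.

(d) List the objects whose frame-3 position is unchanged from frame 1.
the brown triangle, the purple square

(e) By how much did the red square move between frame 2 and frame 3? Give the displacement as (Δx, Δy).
(1.4, -2.5)

The red square was at (6.2, 8.4) in frame 2 and (7.6, 5.9) in frame 3.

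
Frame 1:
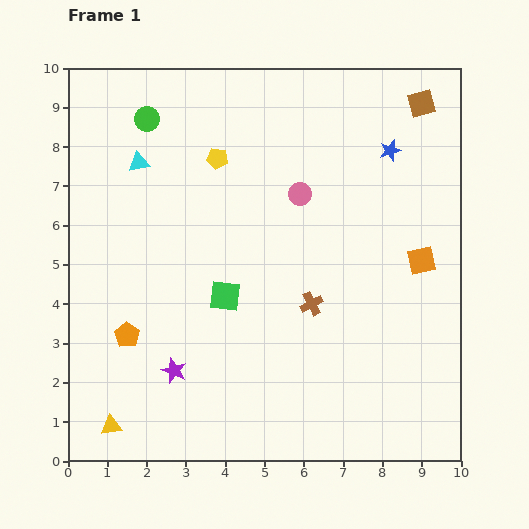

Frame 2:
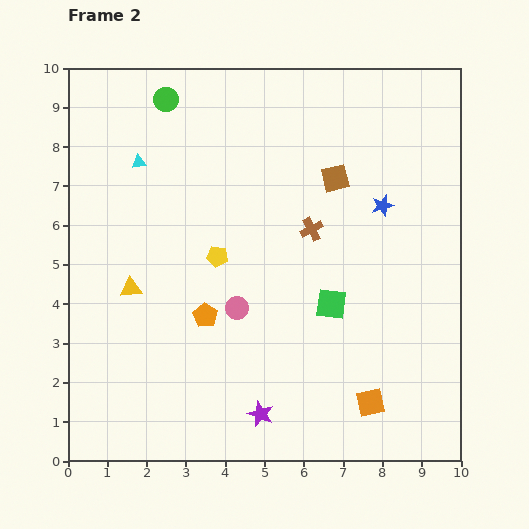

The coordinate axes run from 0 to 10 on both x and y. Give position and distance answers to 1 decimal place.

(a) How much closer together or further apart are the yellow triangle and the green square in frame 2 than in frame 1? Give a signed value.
+0.7

Distance in frame 1: 4.4. Distance in frame 2: 5.1.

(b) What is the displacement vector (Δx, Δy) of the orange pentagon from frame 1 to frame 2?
(2.0, 0.5)

The orange pentagon was at (1.5, 3.2) in frame 1 and (3.5, 3.7) in frame 2.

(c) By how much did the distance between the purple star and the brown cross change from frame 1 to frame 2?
+1.0

Distance in frame 1: 3.9. Distance in frame 2: 4.9.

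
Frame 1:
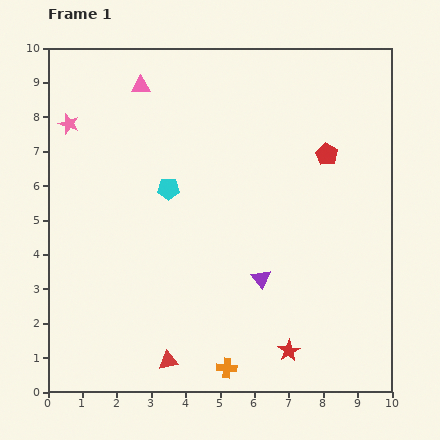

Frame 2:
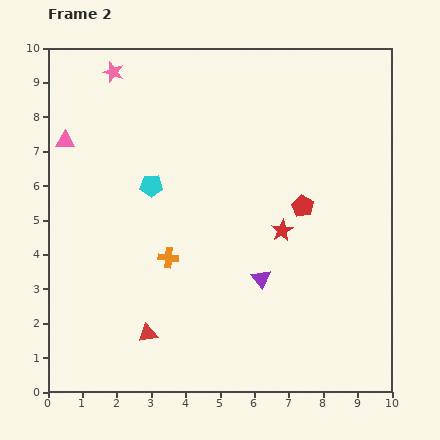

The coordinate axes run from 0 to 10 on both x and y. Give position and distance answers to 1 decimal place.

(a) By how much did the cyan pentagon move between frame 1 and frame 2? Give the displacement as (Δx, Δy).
(-0.5, 0.1)

The cyan pentagon was at (3.5, 5.9) in frame 1 and (3.0, 6.0) in frame 2.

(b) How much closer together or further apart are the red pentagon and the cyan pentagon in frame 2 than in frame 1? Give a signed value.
-0.3

Distance in frame 1: 4.7. Distance in frame 2: 4.4.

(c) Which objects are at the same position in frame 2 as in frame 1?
the purple triangle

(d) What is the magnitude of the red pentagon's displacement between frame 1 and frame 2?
1.7

The red pentagon moved from (8.1, 6.9) to (7.4, 5.4), a distance of √(0.7² + 1.5²) ≈ 1.7.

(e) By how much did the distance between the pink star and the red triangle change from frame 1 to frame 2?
+0.2

Distance in frame 1: 7.5. Distance in frame 2: 7.7.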